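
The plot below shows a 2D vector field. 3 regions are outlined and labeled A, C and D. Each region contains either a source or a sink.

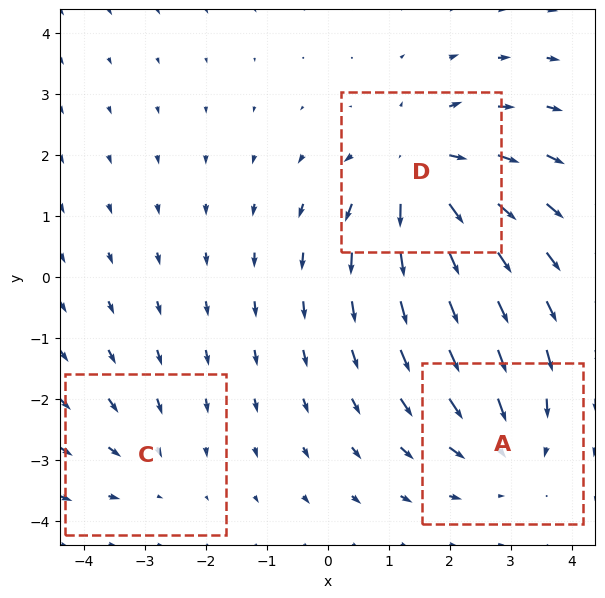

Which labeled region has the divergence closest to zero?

C

Divergence at each region's feature centre — A: about -3, C: about -2, D: about +4. Region C is closest to zero.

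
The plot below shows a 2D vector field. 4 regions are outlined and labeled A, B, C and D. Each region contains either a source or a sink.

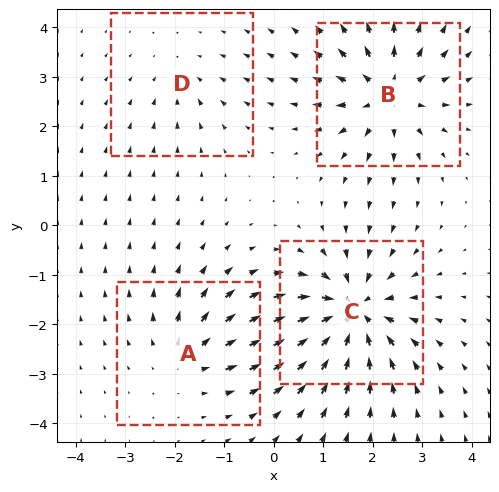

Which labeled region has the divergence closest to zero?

D

Divergence at each region's feature centre — A: about +4, B: about +6, C: about -7, D: about -2. Region D is closest to zero.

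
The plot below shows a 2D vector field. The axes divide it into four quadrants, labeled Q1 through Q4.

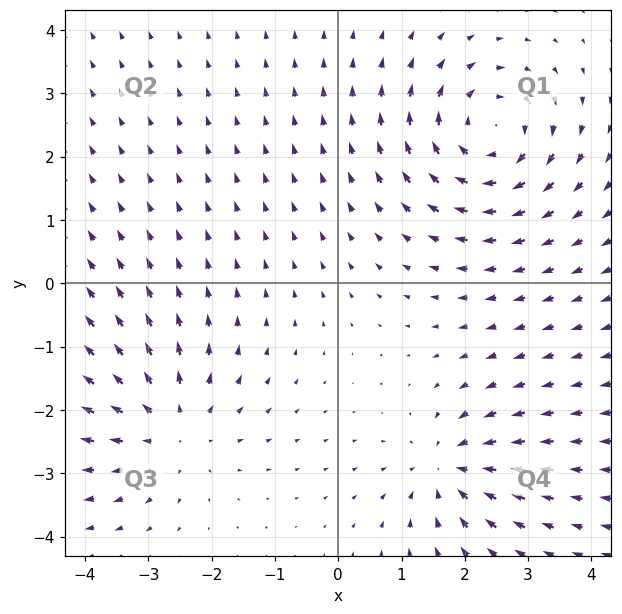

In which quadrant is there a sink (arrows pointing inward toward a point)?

The sink sits at approximately (1.8, -2.9), which lies in quadrant Q4. The divergence there is about -4, negative as expected for a sink.

Q4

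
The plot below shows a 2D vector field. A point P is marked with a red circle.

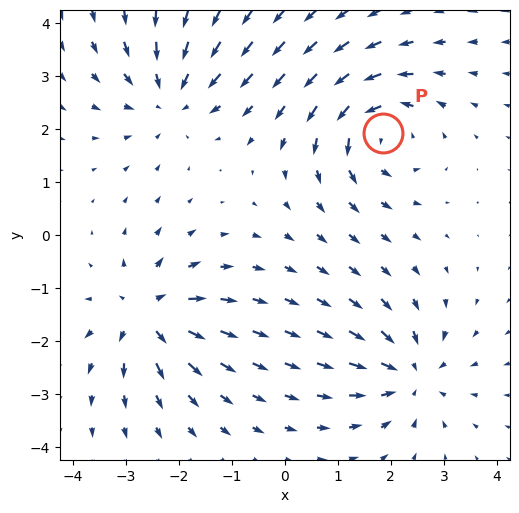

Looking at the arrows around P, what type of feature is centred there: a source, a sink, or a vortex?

vortex

At P (1.9, 1.9) the arrows circulate counterclockwise. Divergence ≈0, curl about +6 — near-zero divergence with nonzero curl is a vortex.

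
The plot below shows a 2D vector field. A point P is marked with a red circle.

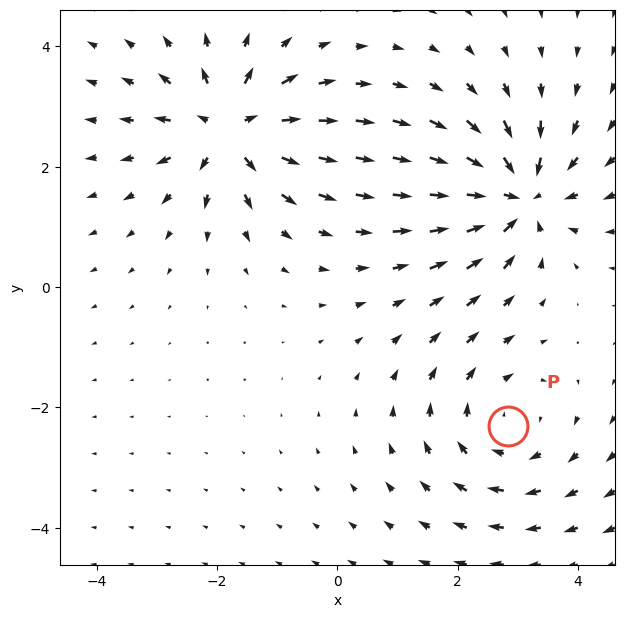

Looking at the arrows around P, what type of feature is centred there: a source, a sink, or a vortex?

vortex

At P (2.8, -2.3) the arrows circulate clockwise. Divergence ≈0, curl about -3 — near-zero divergence with nonzero curl is a vortex.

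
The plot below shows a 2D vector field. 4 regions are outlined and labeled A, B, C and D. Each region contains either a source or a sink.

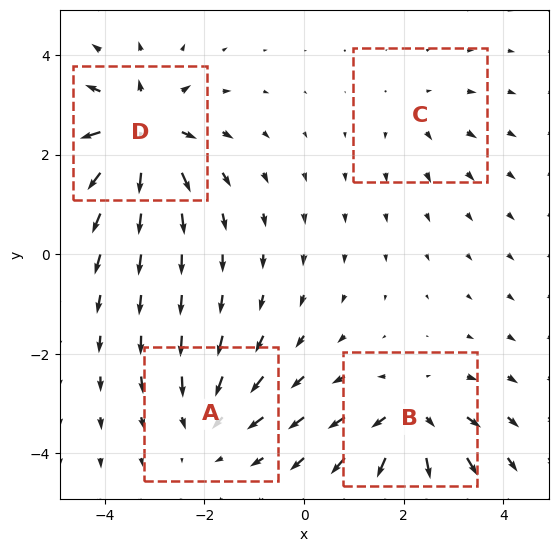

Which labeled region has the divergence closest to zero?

C

Divergence at each region's feature centre — A: about -4, B: about +6, C: about +2, D: about +8. Region C is closest to zero.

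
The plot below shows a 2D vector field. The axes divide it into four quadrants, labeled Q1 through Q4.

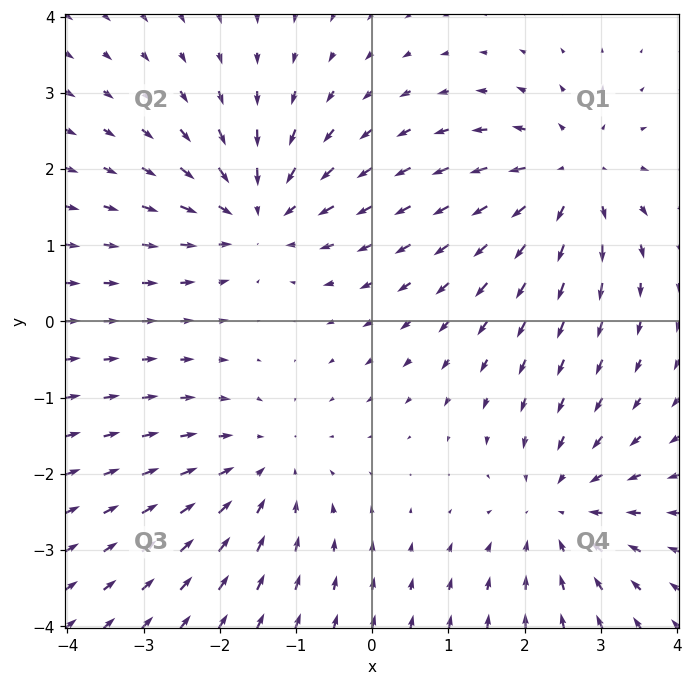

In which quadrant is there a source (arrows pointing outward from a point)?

Q1

The source sits at approximately (2.6, 1.9), which lies in quadrant Q1. The divergence there is about +4, positive as expected for a source.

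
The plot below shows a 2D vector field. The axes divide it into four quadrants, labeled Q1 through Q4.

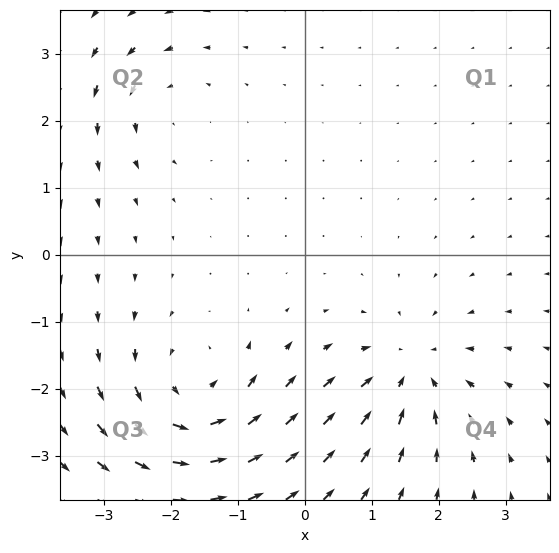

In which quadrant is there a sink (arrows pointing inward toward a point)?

Q4

The sink sits at approximately (1.6, -1.8), which lies in quadrant Q4. The divergence there is about -5, negative as expected for a sink.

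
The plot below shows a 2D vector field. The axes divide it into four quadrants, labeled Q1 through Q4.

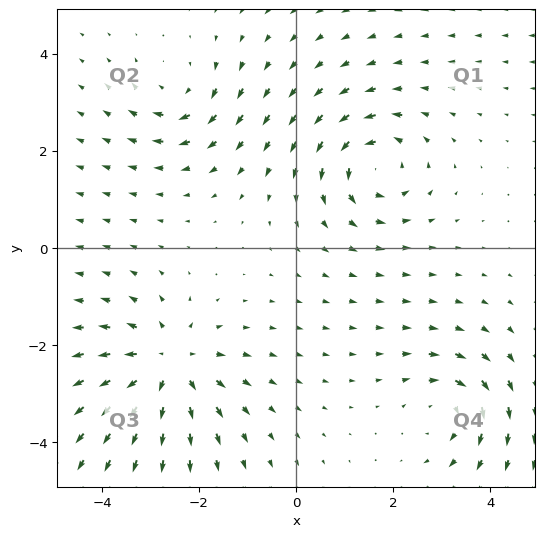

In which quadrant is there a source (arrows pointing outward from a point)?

Q3

The source sits at approximately (-2.6, -2.4), which lies in quadrant Q3. The divergence there is about +4, positive as expected for a source.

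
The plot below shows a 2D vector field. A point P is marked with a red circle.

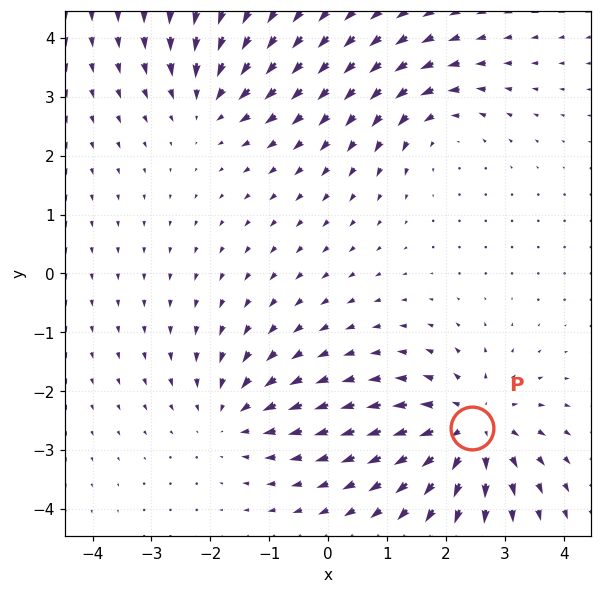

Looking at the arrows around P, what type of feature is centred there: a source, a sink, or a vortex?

source

At P (2.4, -2.6) the arrows spread outward. Divergence about +5, curl ≈0 — positive divergence with near-zero curl is a source.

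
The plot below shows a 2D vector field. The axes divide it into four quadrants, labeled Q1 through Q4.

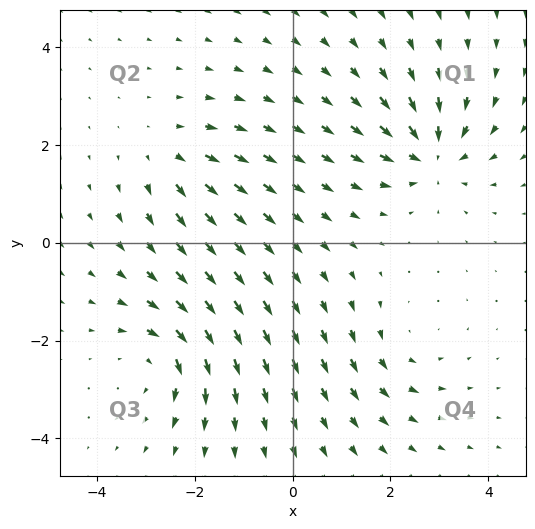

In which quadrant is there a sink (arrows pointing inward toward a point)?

The sink sits at approximately (2.8, 1.8), which lies in quadrant Q1. The divergence there is about -6, negative as expected for a sink.

Q1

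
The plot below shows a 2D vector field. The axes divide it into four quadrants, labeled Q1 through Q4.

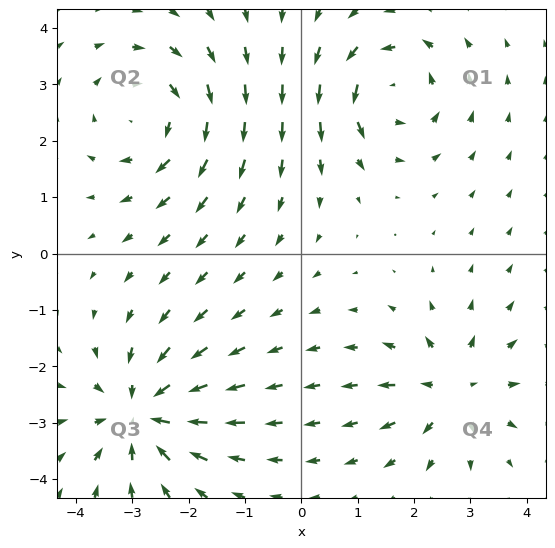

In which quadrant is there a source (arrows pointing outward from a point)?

The source sits at approximately (2.7, -2.4), which lies in quadrant Q4. The divergence there is about +5, positive as expected for a source.

Q4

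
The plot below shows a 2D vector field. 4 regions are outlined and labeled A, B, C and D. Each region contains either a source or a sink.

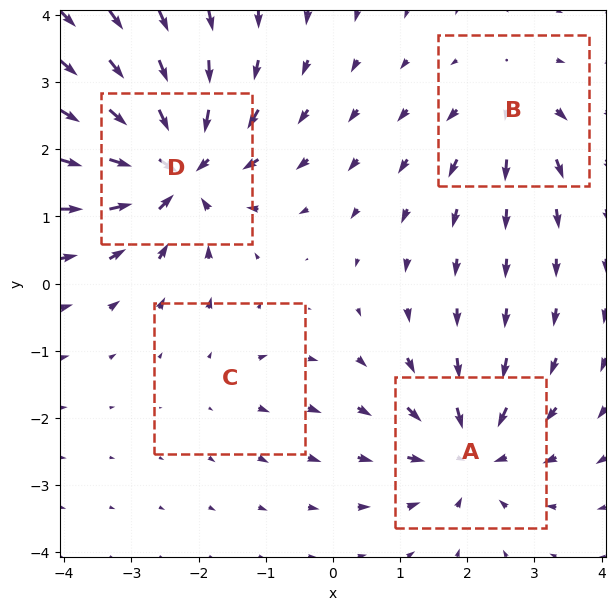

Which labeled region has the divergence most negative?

Divergence at each region's feature centre — A: about -5, B: about +4, C: about +2, D: about -8. Region D is most negative.

D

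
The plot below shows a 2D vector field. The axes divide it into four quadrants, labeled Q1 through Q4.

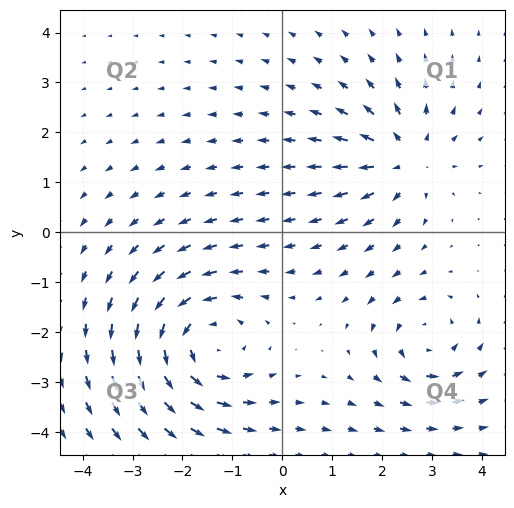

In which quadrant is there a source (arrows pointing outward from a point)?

The source sits at approximately (2.5, 1.5), which lies in quadrant Q1. The divergence there is about +4, positive as expected for a source.

Q1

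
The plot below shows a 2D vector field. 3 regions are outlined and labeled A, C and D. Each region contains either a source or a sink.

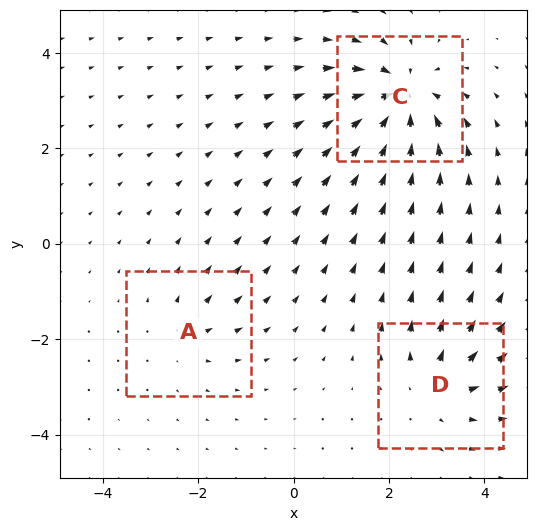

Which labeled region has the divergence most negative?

Divergence at each region's feature centre — A: about +2, C: about -6, D: about +4. Region C is most negative.

C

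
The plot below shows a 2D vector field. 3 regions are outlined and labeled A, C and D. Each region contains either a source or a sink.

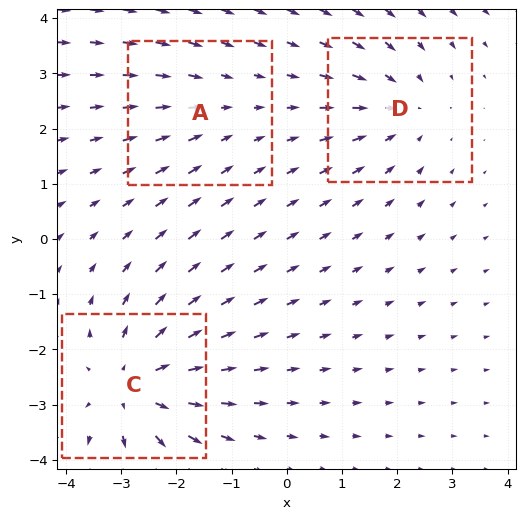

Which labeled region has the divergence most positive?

Divergence at each region's feature centre — A: about -2, C: about +4, D: about -3. Region C is most positive.

C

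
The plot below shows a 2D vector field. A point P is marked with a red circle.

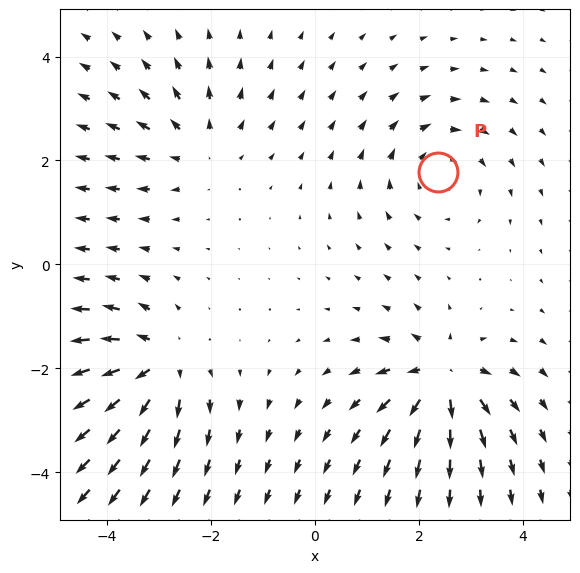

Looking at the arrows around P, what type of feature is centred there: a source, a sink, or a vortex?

vortex

At P (2.4, 1.8) the arrows circulate clockwise. Divergence ≈0, curl about -3 — near-zero divergence with nonzero curl is a vortex.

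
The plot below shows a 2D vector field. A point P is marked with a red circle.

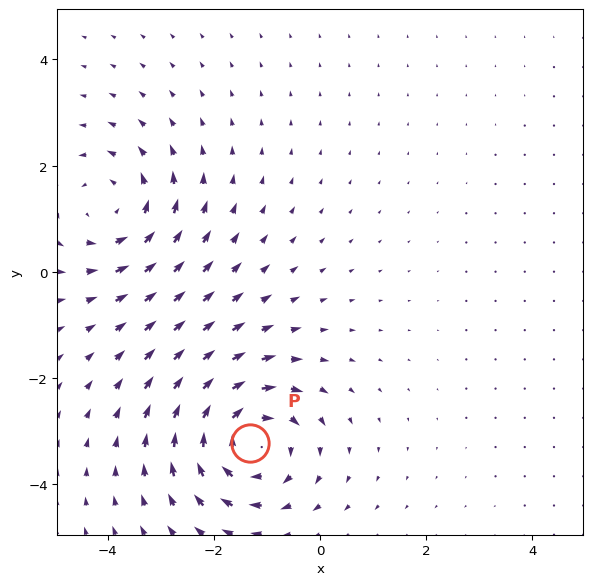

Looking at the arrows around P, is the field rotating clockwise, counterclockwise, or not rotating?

clockwise

Near P at (-1.3, -3.2) the arrows circulate clockwise. The curl (z-component) there is about -5; negative curl means clockwise rotation.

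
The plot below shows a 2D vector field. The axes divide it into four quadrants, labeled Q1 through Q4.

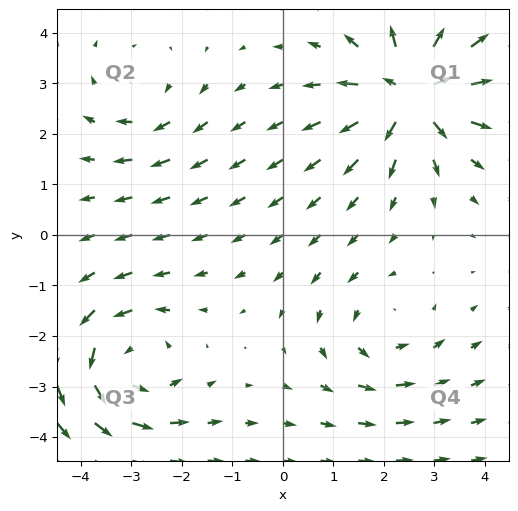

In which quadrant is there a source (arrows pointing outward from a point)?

Q1

The source sits at approximately (2.6, 2.8), which lies in quadrant Q1. The divergence there is about +5, positive as expected for a source.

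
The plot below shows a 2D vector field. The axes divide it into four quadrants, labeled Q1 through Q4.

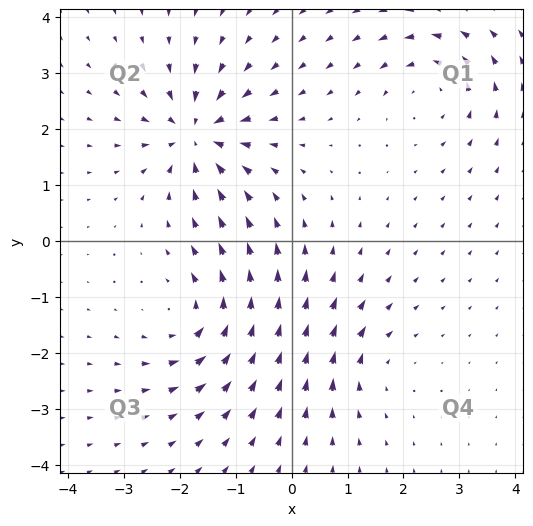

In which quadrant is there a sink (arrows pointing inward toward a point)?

The sink sits at approximately (-1.7, 1.9), which lies in quadrant Q2. The divergence there is about -7, negative as expected for a sink.

Q2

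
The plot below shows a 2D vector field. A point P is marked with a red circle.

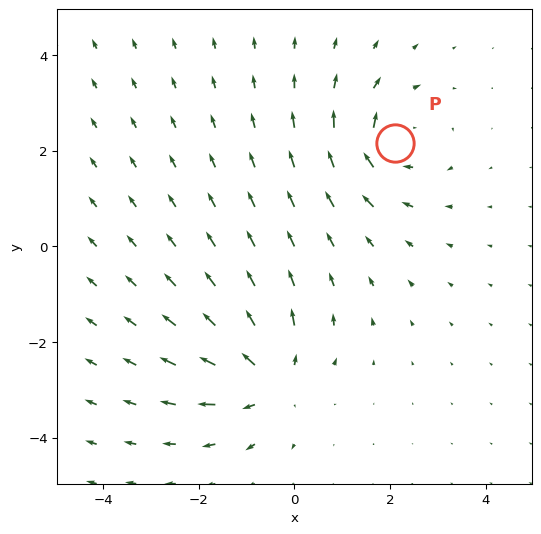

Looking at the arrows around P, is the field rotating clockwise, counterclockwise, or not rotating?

Near P at (2.1, 2.2) the arrows circulate clockwise. The curl (z-component) there is about -5; negative curl means clockwise rotation.

clockwise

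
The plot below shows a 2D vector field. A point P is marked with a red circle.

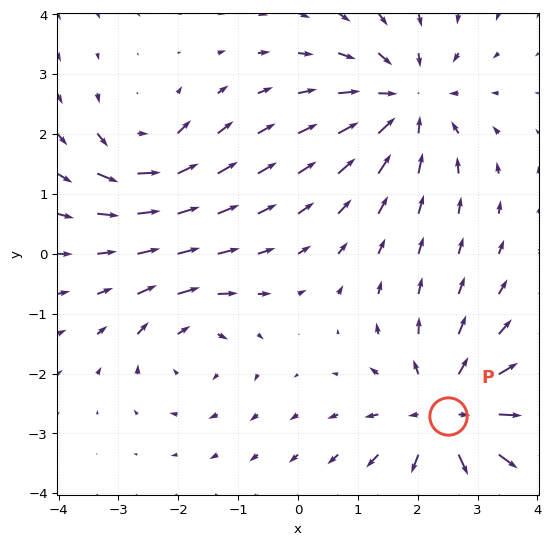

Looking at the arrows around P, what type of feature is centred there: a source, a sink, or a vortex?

source

At P (2.5, -2.7) the arrows spread outward. Divergence about +5, curl ≈0 — positive divergence with near-zero curl is a source.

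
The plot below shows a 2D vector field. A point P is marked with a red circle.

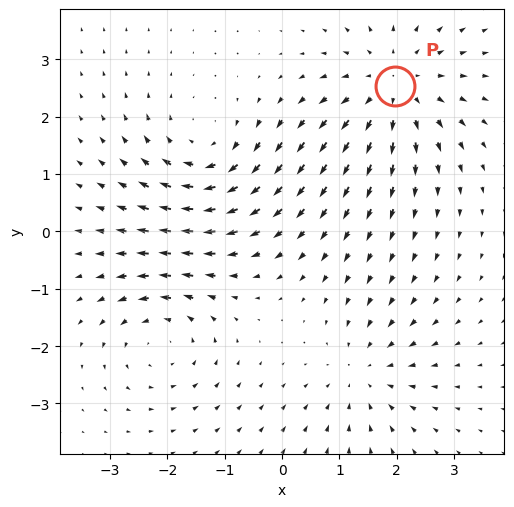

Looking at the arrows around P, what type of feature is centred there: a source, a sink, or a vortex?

source

At P (2.0, 2.5) the arrows spread outward. Divergence about +4, curl ≈0 — positive divergence with near-zero curl is a source.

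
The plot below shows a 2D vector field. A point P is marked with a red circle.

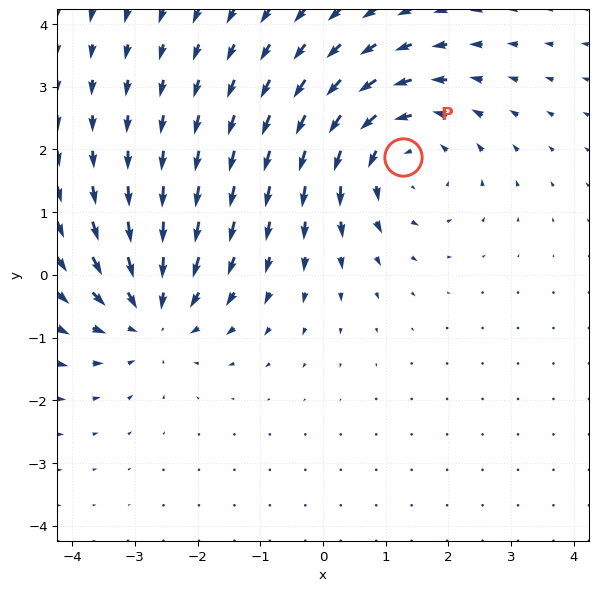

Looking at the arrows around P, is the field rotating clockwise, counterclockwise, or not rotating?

Near P at (1.3, 1.9) the arrows circulate counterclockwise. The curl (z-component) there is about +4; positive curl means counterclockwise rotation.

counterclockwise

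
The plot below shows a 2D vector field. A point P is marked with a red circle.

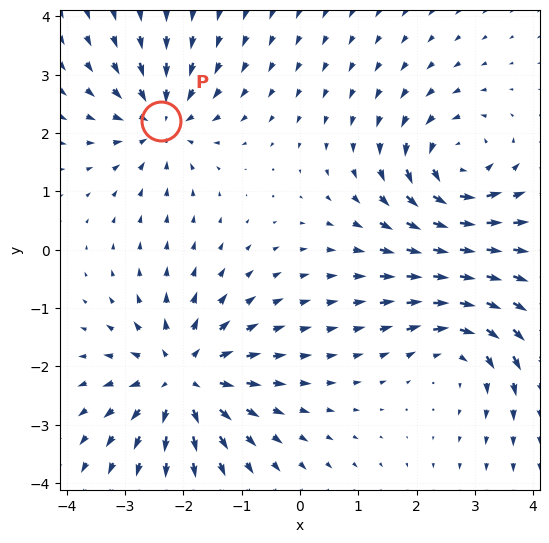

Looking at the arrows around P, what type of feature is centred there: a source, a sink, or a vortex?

sink

At P (-2.4, 2.2) the arrows converge inward. Divergence about -5, curl ≈0 — negative divergence with near-zero curl is a sink.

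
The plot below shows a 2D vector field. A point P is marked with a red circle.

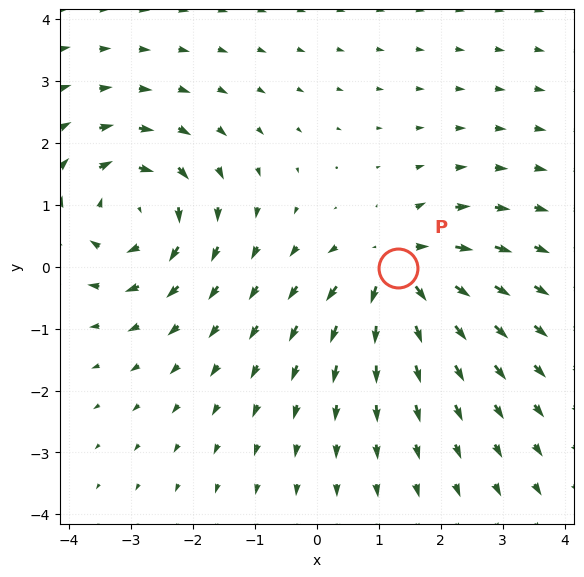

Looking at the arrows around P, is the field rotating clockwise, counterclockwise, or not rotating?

not rotating

Near P at (1.3, -0.0) the arrows show no circulation. The curl there is ≈0.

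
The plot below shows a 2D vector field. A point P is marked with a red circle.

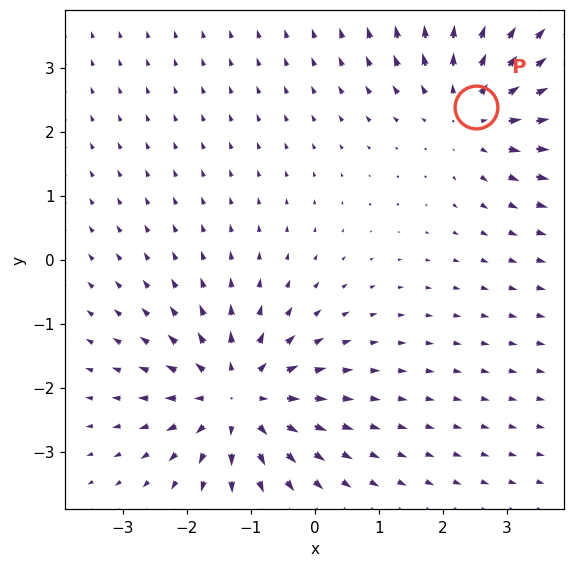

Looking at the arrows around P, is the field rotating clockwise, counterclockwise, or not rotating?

Near P at (2.5, 2.4) the arrows show no circulation. The curl there is ≈0.

not rotating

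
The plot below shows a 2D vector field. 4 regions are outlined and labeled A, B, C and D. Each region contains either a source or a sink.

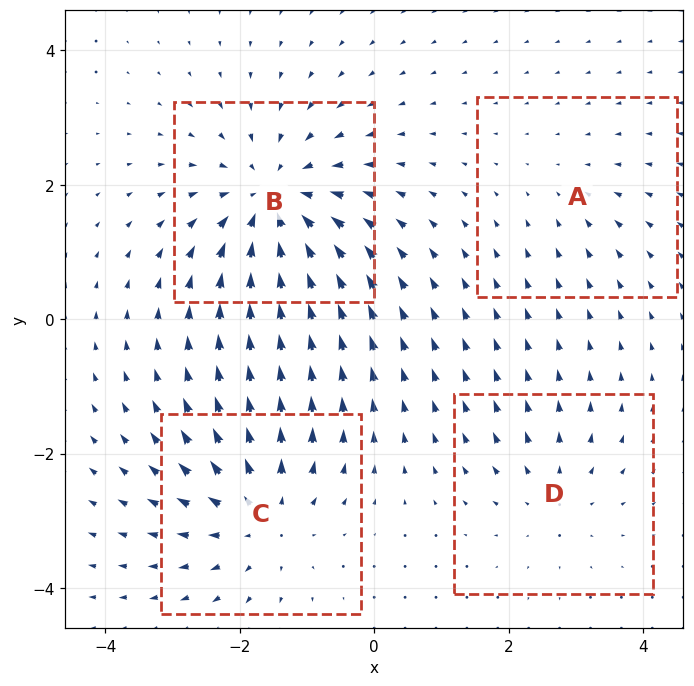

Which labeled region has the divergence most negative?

B

Divergence at each region's feature centre — A: about -2, B: about -6, C: about +5, D: about +3. Region B is most negative.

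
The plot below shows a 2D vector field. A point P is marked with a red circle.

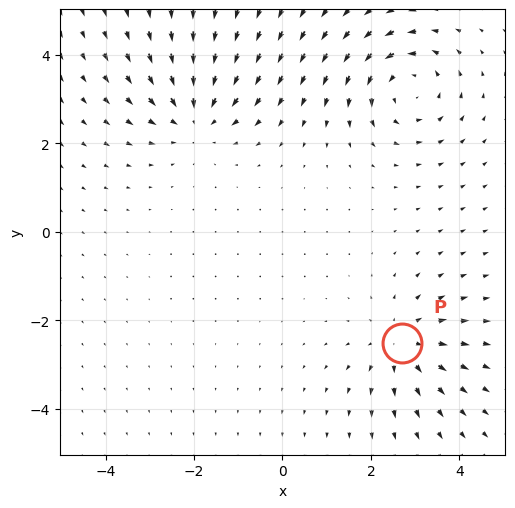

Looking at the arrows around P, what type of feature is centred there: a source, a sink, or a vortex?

source

At P (2.7, -2.5) the arrows spread outward. Divergence about +3, curl ≈0 — positive divergence with near-zero curl is a source.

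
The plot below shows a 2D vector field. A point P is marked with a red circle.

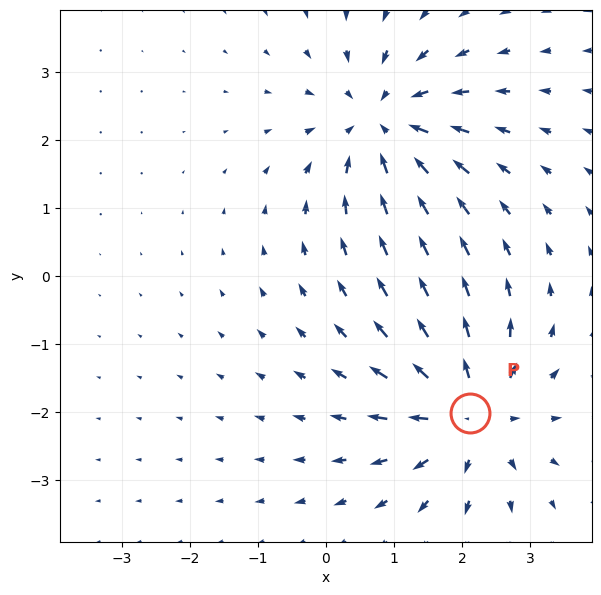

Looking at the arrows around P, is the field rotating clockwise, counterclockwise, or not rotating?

Near P at (2.1, -2.0) the arrows show no circulation. The curl there is ≈0.

not rotating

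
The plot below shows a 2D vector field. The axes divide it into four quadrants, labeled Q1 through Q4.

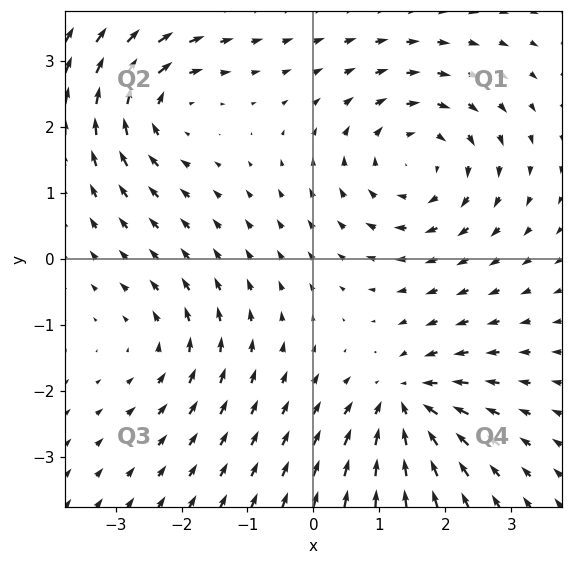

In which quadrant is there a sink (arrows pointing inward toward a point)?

The sink sits at approximately (1.4, -2.2), which lies in quadrant Q4. The divergence there is about -6, negative as expected for a sink.

Q4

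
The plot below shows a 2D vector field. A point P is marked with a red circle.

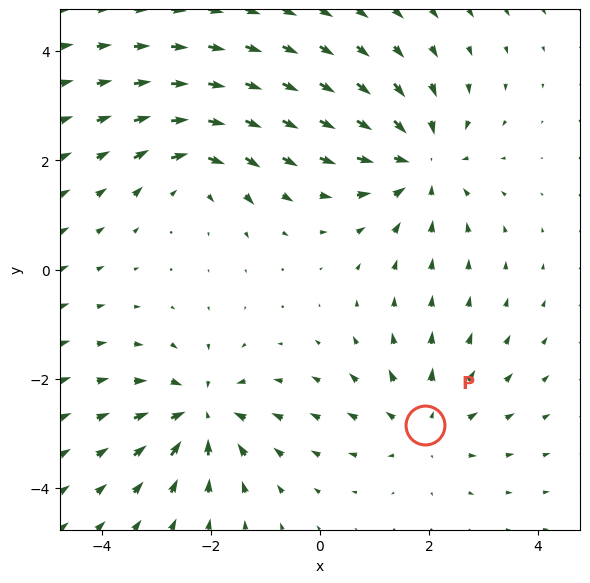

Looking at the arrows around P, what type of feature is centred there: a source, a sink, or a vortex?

At P (1.9, -2.8) the arrows spread outward. Divergence about +3, curl ≈0 — positive divergence with near-zero curl is a source.

source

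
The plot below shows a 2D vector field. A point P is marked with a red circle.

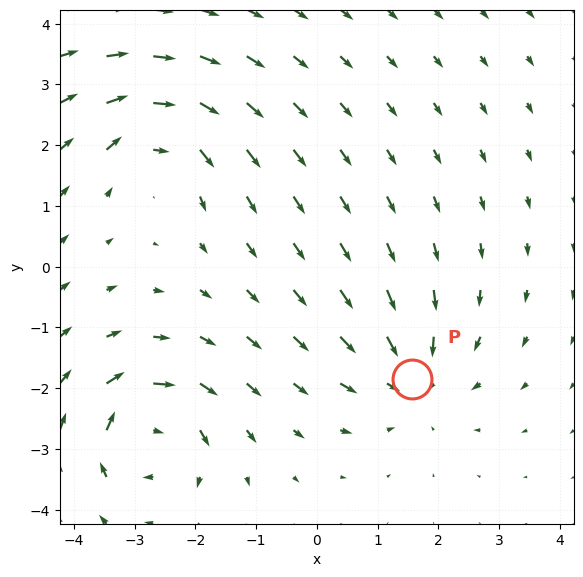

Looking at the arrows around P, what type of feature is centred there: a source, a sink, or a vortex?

At P (1.6, -1.8) the arrows converge inward. Divergence about -4, curl ≈0 — negative divergence with near-zero curl is a sink.

sink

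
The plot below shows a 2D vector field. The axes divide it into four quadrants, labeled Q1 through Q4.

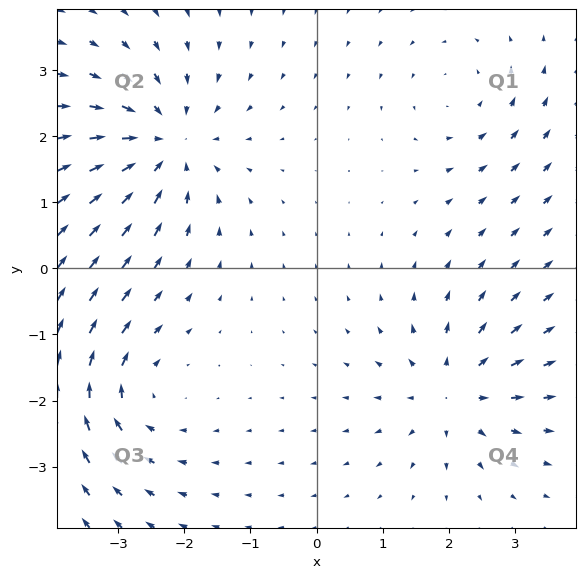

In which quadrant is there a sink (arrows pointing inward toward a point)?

Q2

The sink sits at approximately (-2.3, 1.9), which lies in quadrant Q2. The divergence there is about -5, negative as expected for a sink.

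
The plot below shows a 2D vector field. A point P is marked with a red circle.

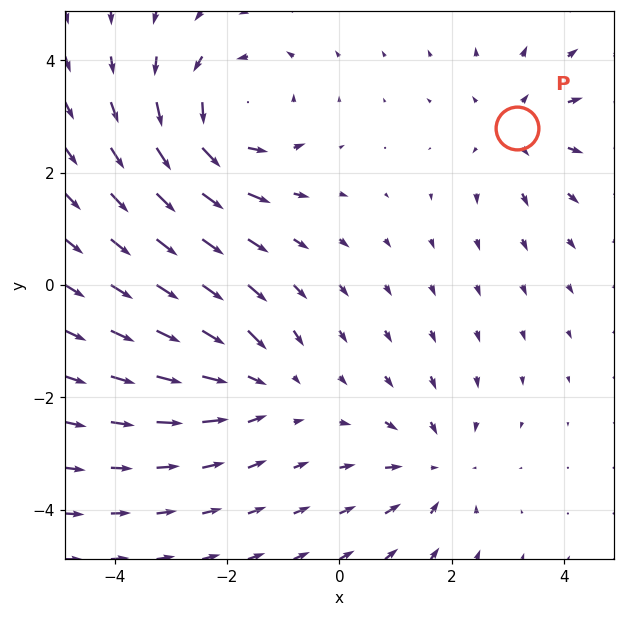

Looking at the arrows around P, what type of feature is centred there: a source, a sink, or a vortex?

At P (3.2, 2.8) the arrows spread outward. Divergence about +3, curl ≈0 — positive divergence with near-zero curl is a source.

source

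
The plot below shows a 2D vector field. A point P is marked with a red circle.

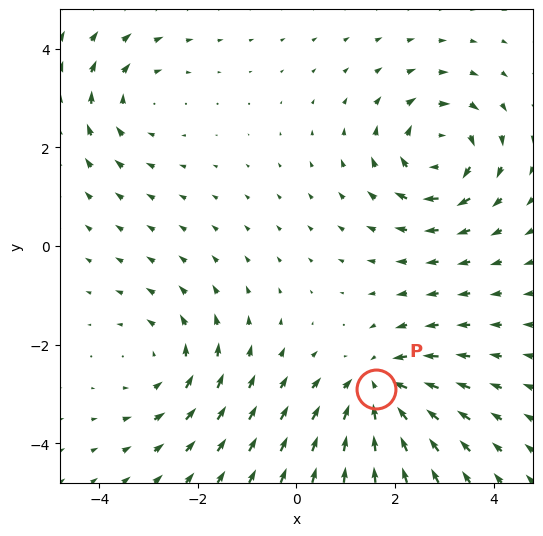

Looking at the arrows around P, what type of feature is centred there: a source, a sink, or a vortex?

sink

At P (1.6, -2.9) the arrows converge inward. Divergence about -5, curl ≈0 — negative divergence with near-zero curl is a sink.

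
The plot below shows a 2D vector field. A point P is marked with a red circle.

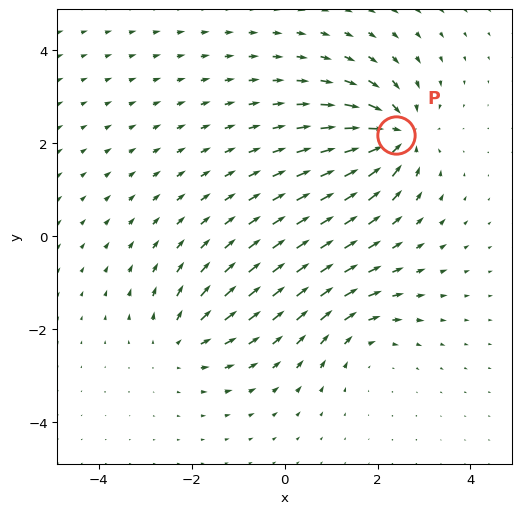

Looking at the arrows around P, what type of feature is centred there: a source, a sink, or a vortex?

sink

At P (2.4, 2.2) the arrows converge inward. Divergence about -7, curl ≈0 — negative divergence with near-zero curl is a sink.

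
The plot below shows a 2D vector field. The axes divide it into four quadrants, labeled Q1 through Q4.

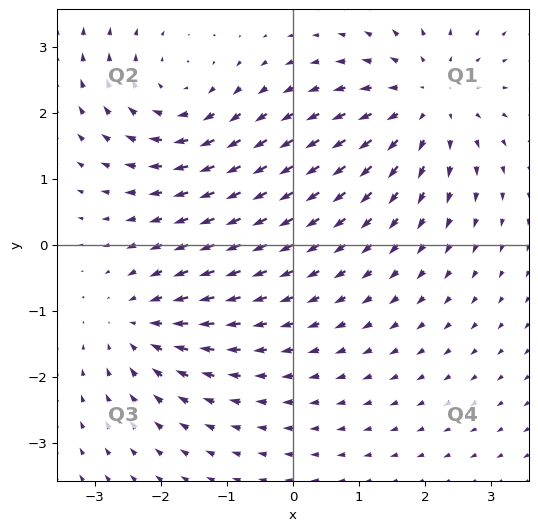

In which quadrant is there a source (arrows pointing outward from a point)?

The source sits at approximately (2.0, 2.2), which lies in quadrant Q1. The divergence there is about +4, positive as expected for a source.

Q1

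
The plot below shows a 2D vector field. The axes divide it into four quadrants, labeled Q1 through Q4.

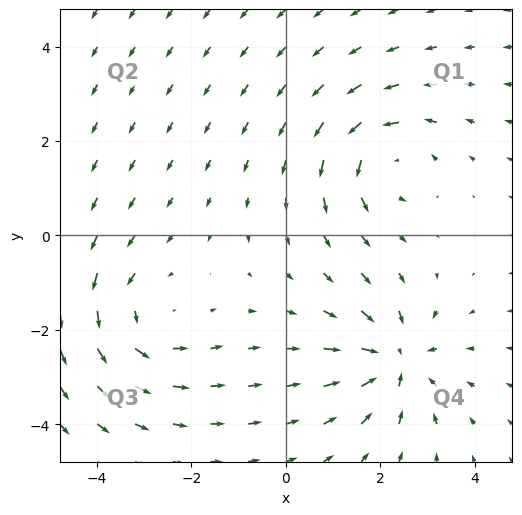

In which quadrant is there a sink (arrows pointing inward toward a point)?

The sink sits at approximately (2.3, -2.6), which lies in quadrant Q4. The divergence there is about -5, negative as expected for a sink.

Q4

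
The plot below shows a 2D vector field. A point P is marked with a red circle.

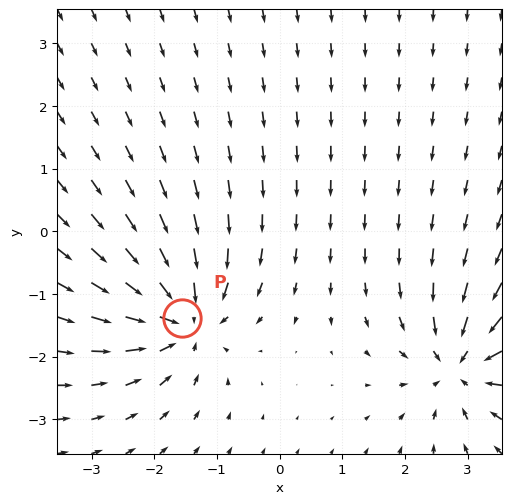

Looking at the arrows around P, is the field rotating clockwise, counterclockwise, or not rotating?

not rotating

Near P at (-1.5, -1.4) the arrows show no circulation. The curl there is ≈0.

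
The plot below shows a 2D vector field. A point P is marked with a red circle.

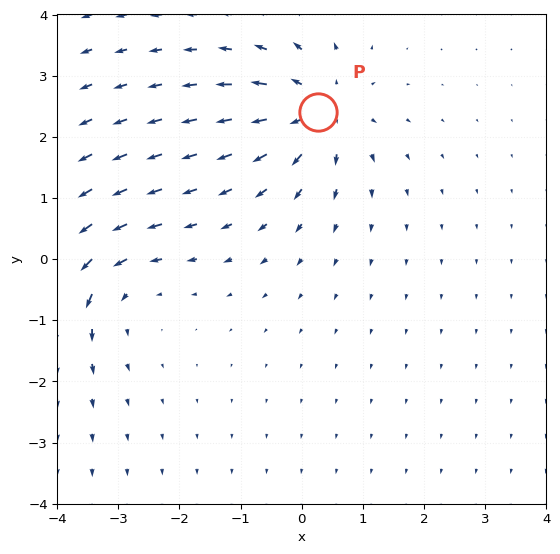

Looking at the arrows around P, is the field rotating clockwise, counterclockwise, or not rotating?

Near P at (0.3, 2.4) the arrows show no circulation. The curl there is ≈0.

not rotating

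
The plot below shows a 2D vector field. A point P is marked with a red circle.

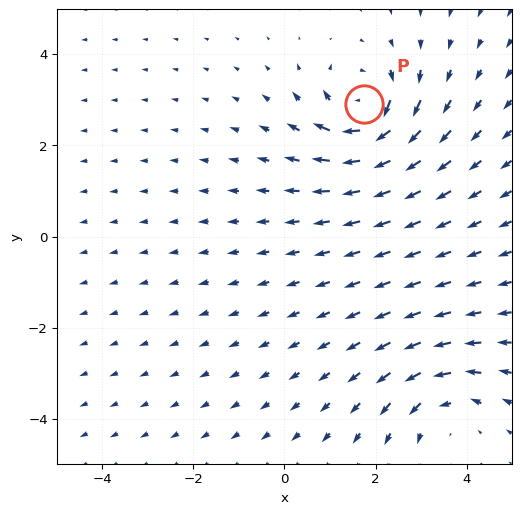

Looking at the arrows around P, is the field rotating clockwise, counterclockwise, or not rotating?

Near P at (1.8, 2.9) the arrows circulate clockwise. The curl (z-component) there is about -5; negative curl means clockwise rotation.

clockwise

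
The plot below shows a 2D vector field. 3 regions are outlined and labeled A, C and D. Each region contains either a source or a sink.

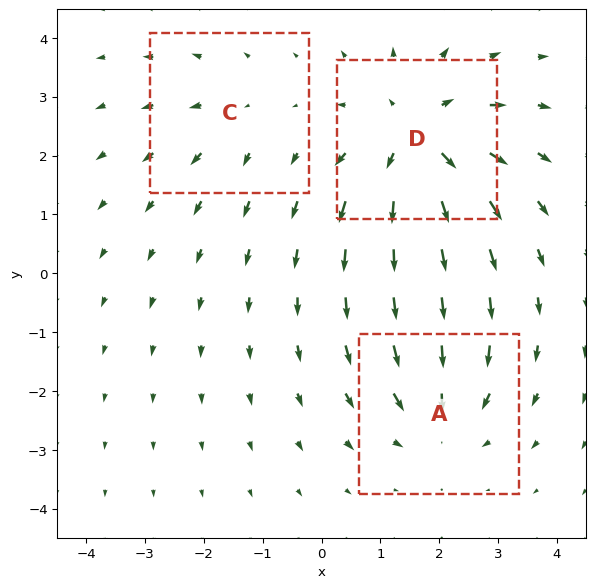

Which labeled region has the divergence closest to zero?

C

Divergence at each region's feature centre — A: about -3, C: about +2, D: about +5. Region C is closest to zero.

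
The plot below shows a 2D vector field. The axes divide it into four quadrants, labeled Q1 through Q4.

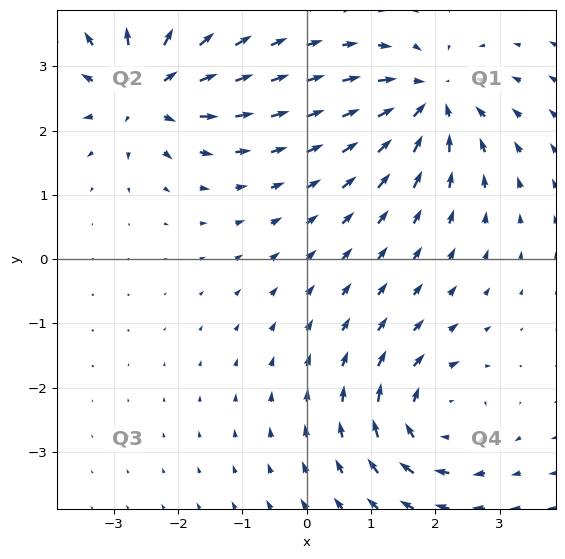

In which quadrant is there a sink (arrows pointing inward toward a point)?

The sink sits at approximately (1.9, 2.5), which lies in quadrant Q1. The divergence there is about -4, negative as expected for a sink.

Q1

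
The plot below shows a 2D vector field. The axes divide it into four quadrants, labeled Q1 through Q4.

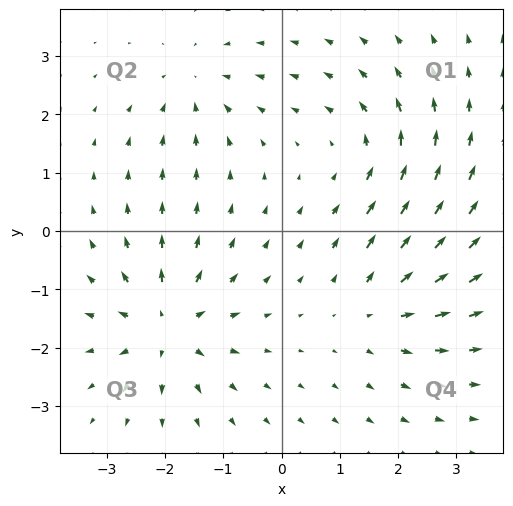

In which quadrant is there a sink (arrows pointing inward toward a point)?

Q2

The sink sits at approximately (-1.5, 2.5), which lies in quadrant Q2. The divergence there is about -3, negative as expected for a sink.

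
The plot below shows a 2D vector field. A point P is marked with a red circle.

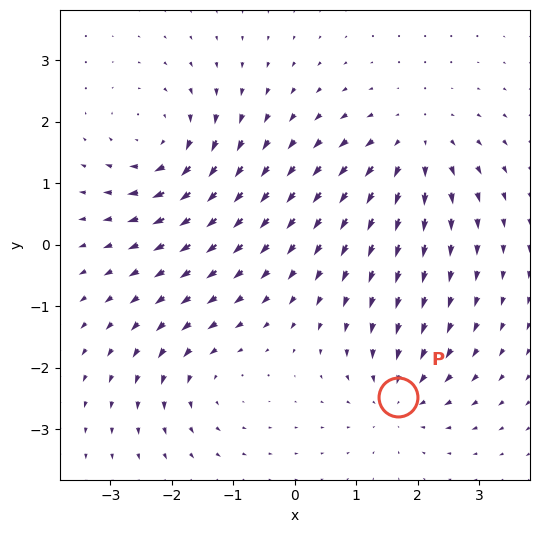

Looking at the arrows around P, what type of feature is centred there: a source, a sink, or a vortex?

sink

At P (1.7, -2.5) the arrows converge inward. Divergence about -4, curl ≈0 — negative divergence with near-zero curl is a sink.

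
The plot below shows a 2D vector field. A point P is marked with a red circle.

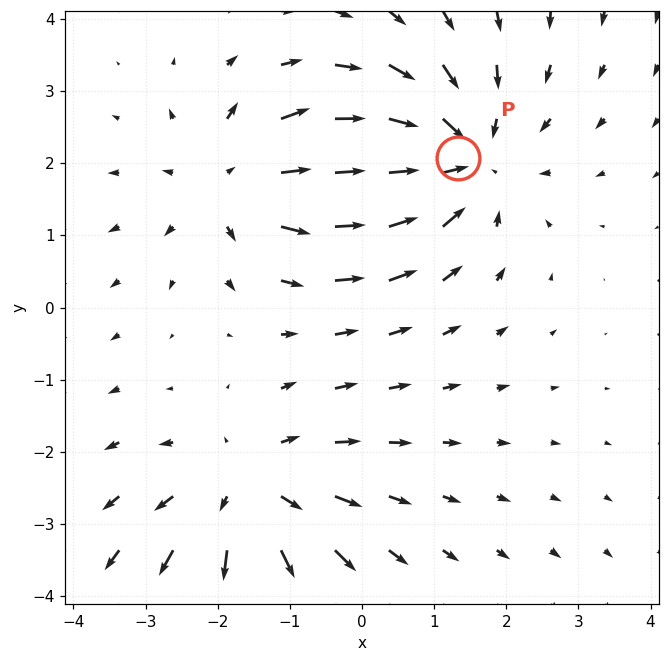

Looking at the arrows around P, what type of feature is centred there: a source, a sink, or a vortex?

sink

At P (1.3, 2.1) the arrows converge inward. Divergence about -3, curl ≈0 — negative divergence with near-zero curl is a sink.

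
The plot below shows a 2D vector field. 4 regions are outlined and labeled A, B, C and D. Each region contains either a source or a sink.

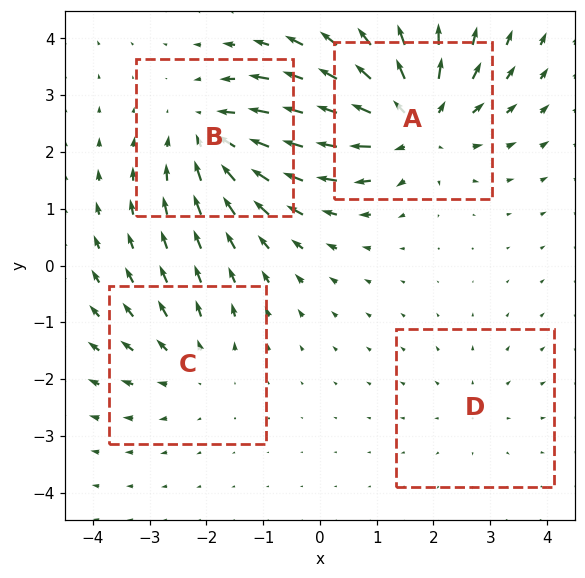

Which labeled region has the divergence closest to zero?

Divergence at each region's feature centre — A: about +6, B: about -5, C: about +3, D: about +2. Region D is closest to zero.

D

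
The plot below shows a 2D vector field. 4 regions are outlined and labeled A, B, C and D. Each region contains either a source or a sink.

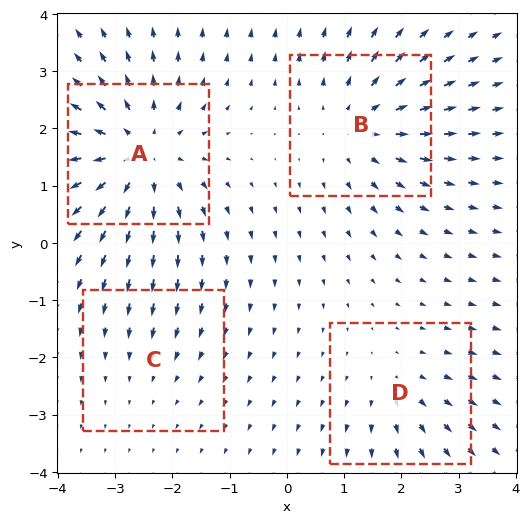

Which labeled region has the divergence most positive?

Divergence at each region's feature centre — A: about +6, B: about +4, C: about -2, D: about +3. Region A is most positive.

A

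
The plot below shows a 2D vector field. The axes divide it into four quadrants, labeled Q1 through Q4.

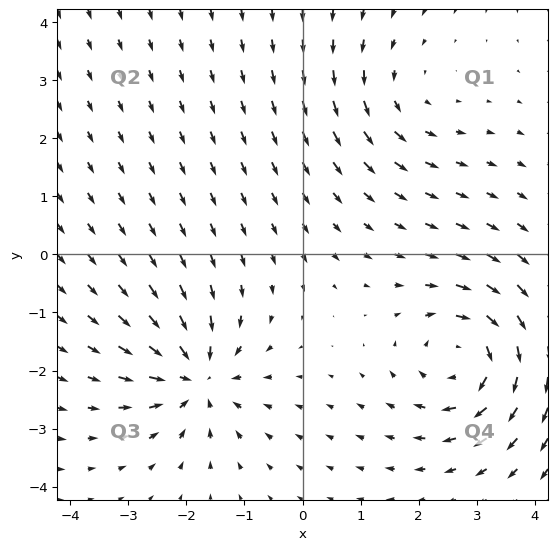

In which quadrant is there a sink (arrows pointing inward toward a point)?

The sink sits at approximately (-1.8, -2.1), which lies in quadrant Q3. The divergence there is about -5, negative as expected for a sink.

Q3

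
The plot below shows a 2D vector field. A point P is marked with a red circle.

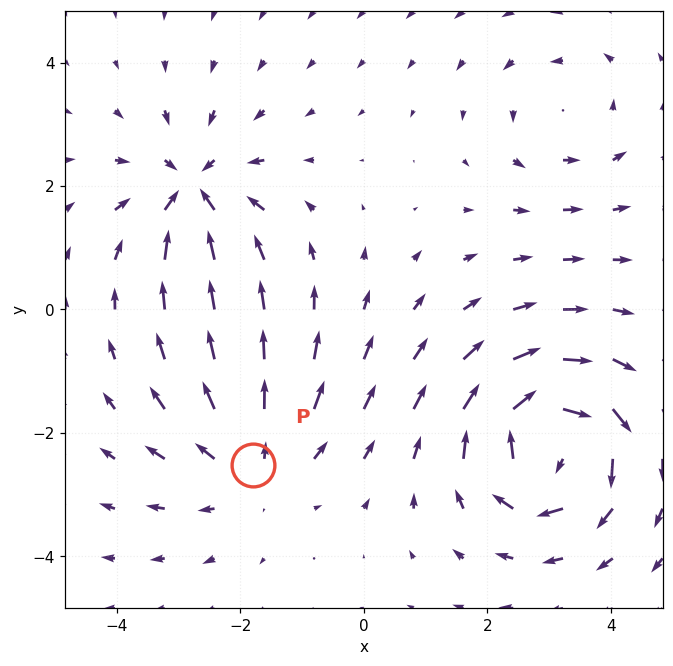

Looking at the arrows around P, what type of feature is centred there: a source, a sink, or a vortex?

At P (-1.8, -2.5) the arrows spread outward. Divergence about +3, curl ≈0 — positive divergence with near-zero curl is a source.

source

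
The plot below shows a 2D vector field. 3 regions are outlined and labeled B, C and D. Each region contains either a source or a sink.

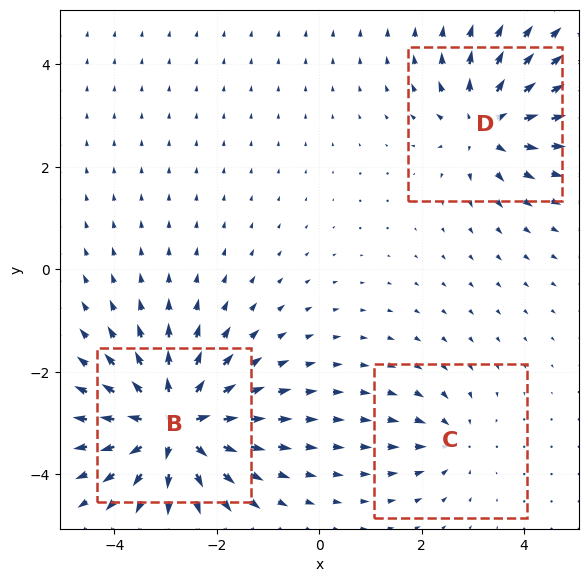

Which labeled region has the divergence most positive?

B

Divergence at each region's feature centre — B: about +7, C: about -2, D: about +4. Region B is most positive.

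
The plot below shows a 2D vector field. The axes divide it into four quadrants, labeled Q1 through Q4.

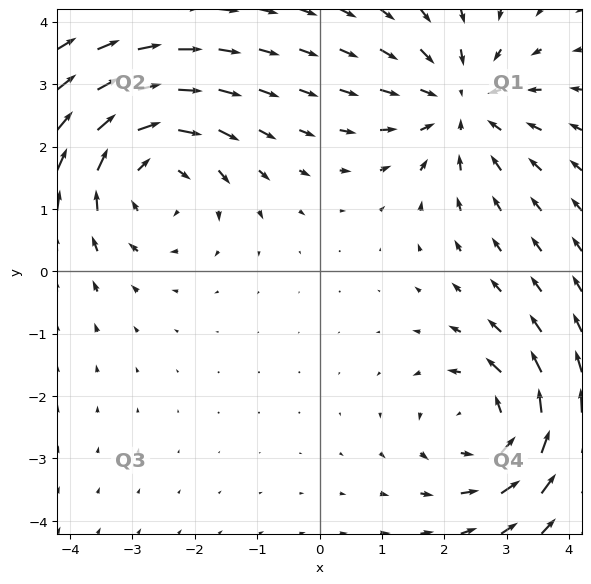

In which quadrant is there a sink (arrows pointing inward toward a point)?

The sink sits at approximately (2.3, 2.7), which lies in quadrant Q1. The divergence there is about -4, negative as expected for a sink.

Q1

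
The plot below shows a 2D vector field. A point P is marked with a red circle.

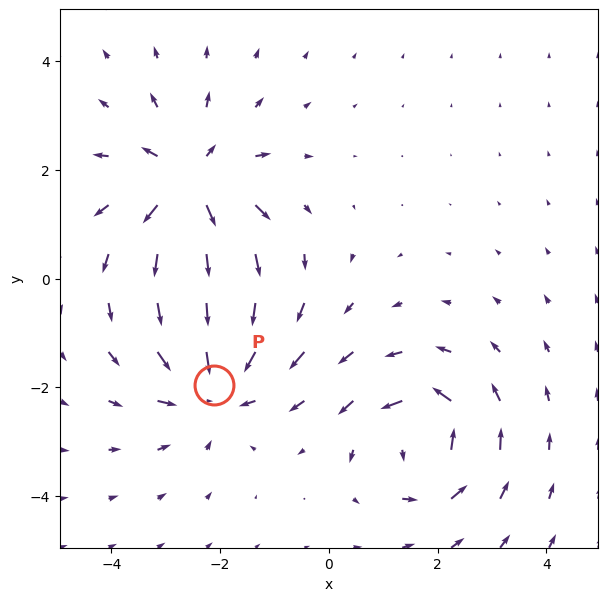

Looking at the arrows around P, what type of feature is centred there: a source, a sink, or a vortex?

At P (-2.1, -2.0) the arrows converge inward. Divergence about -3, curl ≈0 — negative divergence with near-zero curl is a sink.

sink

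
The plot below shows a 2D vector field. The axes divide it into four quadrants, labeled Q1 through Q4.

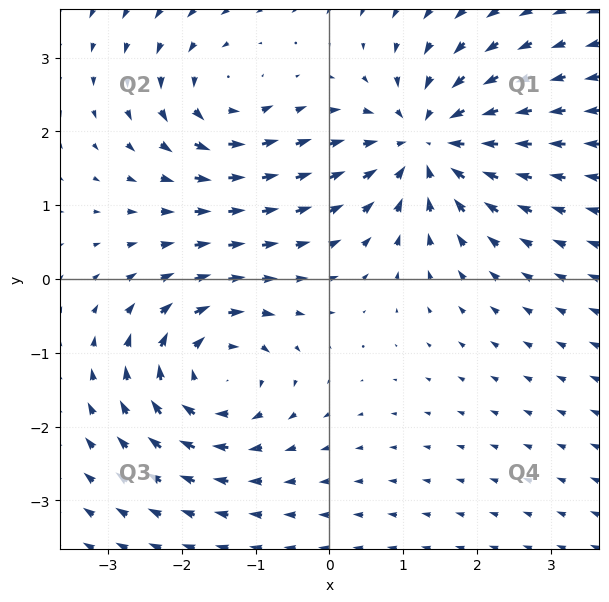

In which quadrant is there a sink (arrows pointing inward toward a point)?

The sink sits at approximately (1.3, 1.8), which lies in quadrant Q1. The divergence there is about -5, negative as expected for a sink.

Q1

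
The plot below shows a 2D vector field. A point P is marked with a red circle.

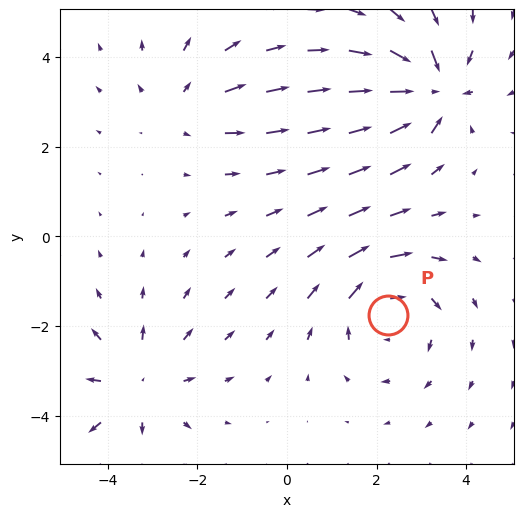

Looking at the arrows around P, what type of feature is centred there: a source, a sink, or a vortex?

vortex

At P (2.3, -1.8) the arrows circulate clockwise. Divergence ≈0, curl about -3 — near-zero divergence with nonzero curl is a vortex.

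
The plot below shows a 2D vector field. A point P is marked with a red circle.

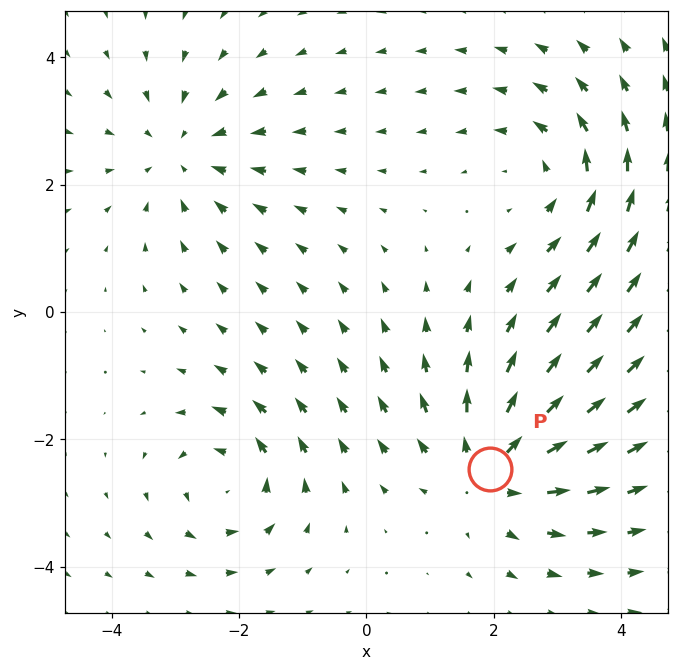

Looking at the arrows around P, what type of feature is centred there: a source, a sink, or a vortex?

At P (1.9, -2.5) the arrows spread outward. Divergence about +4, curl ≈0 — positive divergence with near-zero curl is a source.

source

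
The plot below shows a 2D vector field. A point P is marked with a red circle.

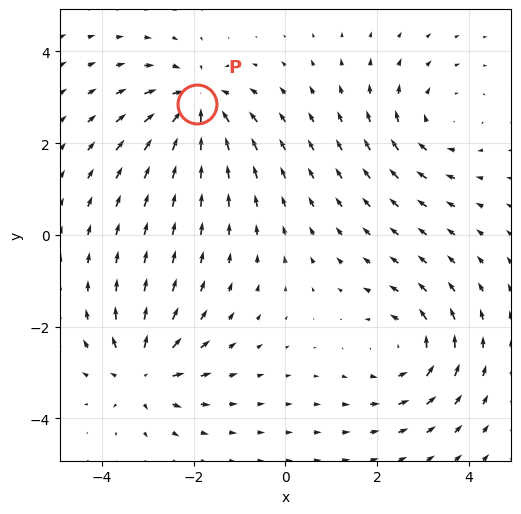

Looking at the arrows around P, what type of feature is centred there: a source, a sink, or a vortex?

sink

At P (-1.9, 2.9) the arrows converge inward. Divergence about -5, curl ≈0 — negative divergence with near-zero curl is a sink.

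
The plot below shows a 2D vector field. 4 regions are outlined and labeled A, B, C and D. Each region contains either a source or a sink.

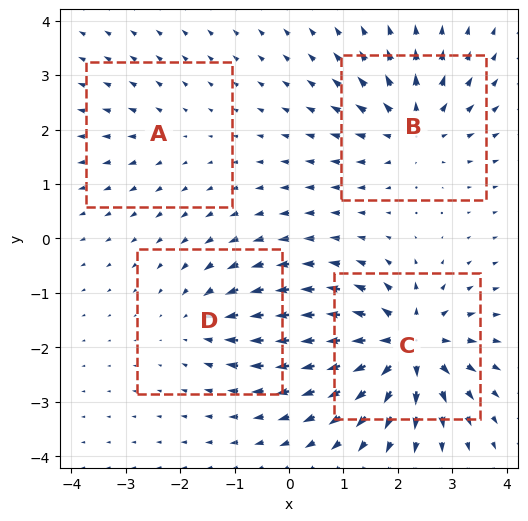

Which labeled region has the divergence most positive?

C

Divergence at each region's feature centre — A: about +2, B: about +6, C: about +9, D: about -4. Region C is most positive.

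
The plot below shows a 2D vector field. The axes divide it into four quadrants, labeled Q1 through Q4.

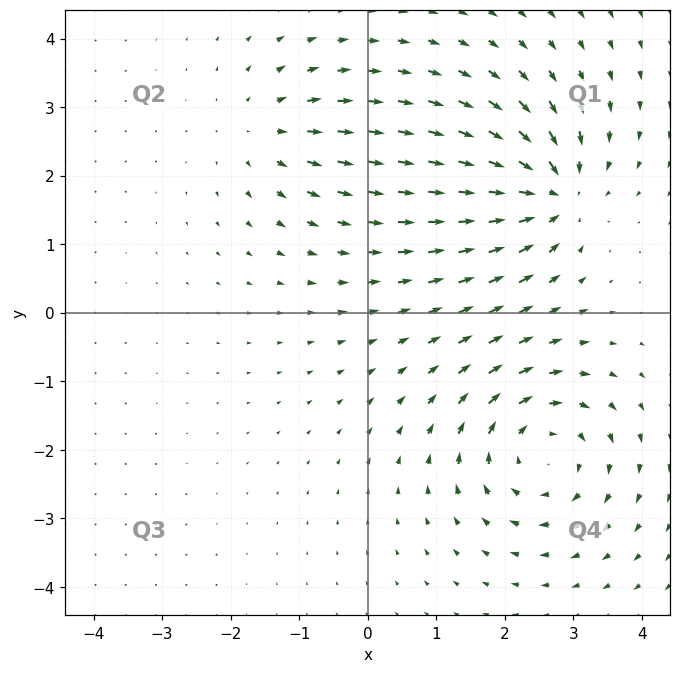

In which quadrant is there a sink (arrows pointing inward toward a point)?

Q1

The sink sits at approximately (2.7, 1.7), which lies in quadrant Q1. The divergence there is about -6, negative as expected for a sink.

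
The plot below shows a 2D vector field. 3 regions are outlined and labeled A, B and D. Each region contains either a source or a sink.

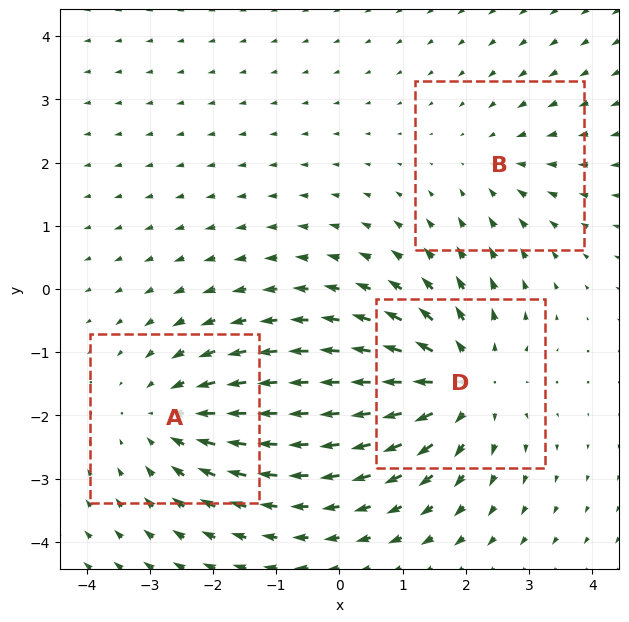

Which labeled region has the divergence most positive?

D

Divergence at each region's feature centre — A: about -3, B: about -2, D: about +4. Region D is most positive.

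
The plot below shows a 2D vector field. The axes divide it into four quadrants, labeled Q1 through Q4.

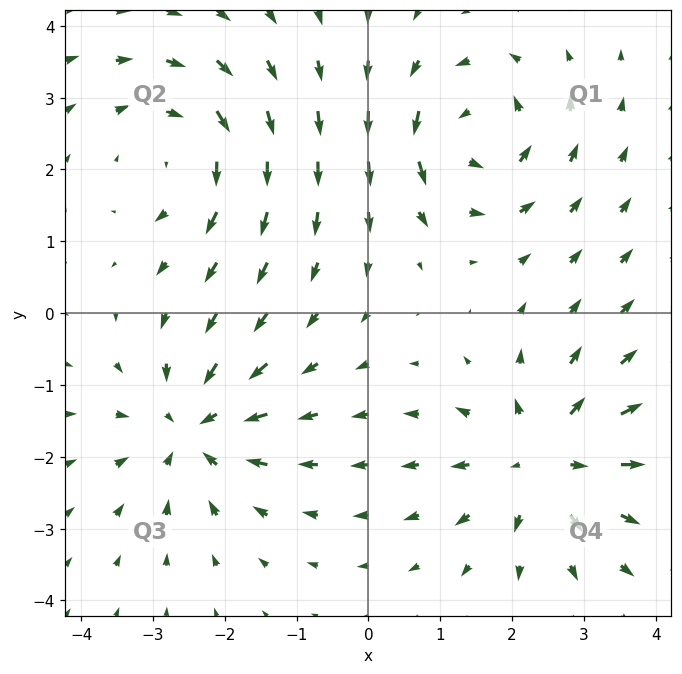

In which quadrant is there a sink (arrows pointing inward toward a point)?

The sink sits at approximately (-2.4, -1.6), which lies in quadrant Q3. The divergence there is about -5, negative as expected for a sink.

Q3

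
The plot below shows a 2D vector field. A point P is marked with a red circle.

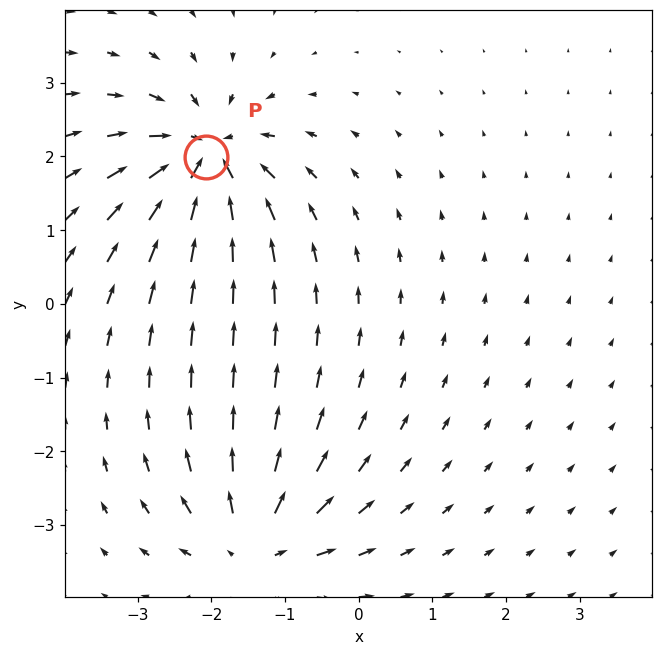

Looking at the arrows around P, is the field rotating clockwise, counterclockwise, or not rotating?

Near P at (-2.1, 2.0) the arrows show no circulation. The curl there is ≈0.

not rotating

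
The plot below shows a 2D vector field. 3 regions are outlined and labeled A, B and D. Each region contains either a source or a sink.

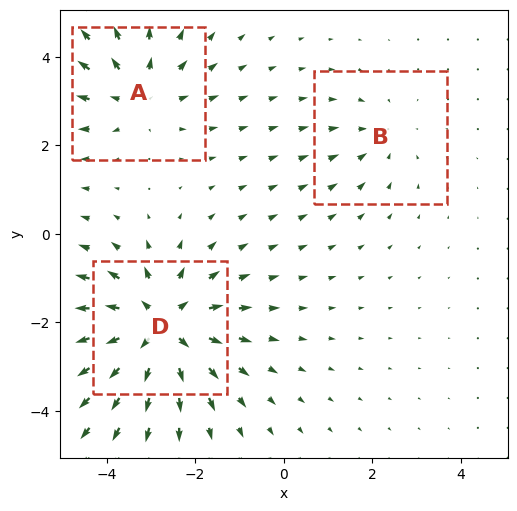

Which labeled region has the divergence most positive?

D

Divergence at each region's feature centre — A: about +3, B: about -2, D: about +5. Region D is most positive.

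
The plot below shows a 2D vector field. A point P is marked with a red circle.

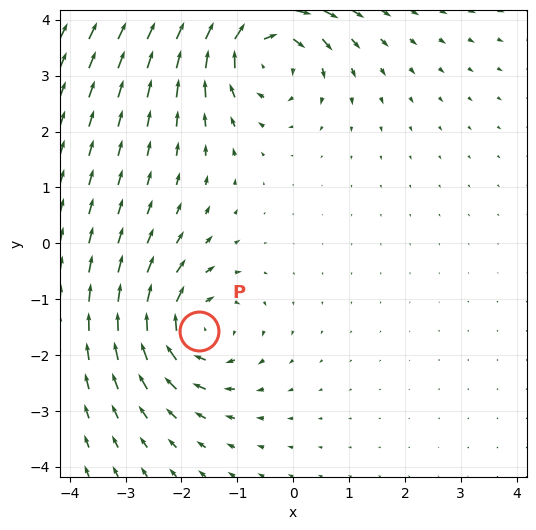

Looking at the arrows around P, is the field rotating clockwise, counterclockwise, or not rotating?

Near P at (-1.7, -1.6) the arrows circulate clockwise. The curl (z-component) there is about -4; negative curl means clockwise rotation.

clockwise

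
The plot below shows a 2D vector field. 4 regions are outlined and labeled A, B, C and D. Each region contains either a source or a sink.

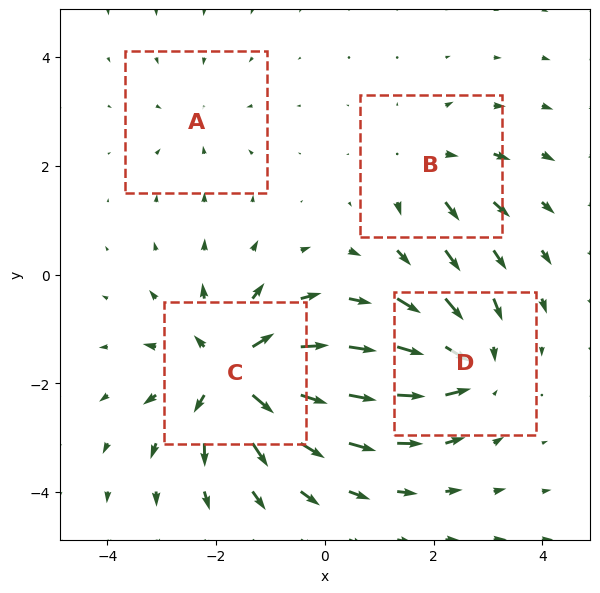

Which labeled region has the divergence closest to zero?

Divergence at each region's feature centre — A: about -2, B: about +3, C: about +8, D: about -5. Region A is closest to zero.

A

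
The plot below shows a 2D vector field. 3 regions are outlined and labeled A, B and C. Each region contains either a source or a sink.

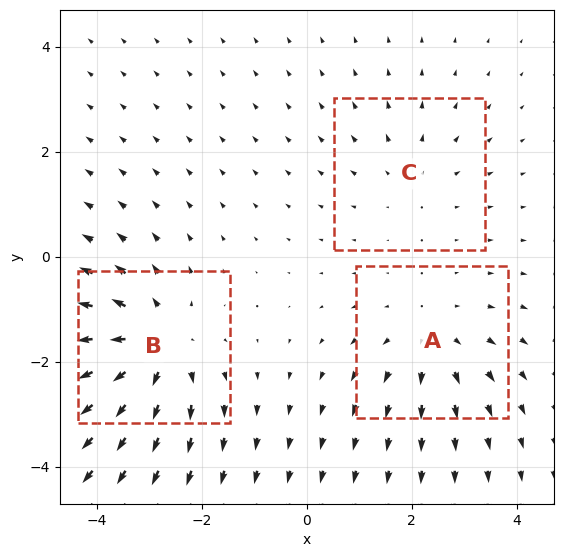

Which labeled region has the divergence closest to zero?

C

Divergence at each region's feature centre — A: about +3, B: about +4, C: about +2. Region C is closest to zero.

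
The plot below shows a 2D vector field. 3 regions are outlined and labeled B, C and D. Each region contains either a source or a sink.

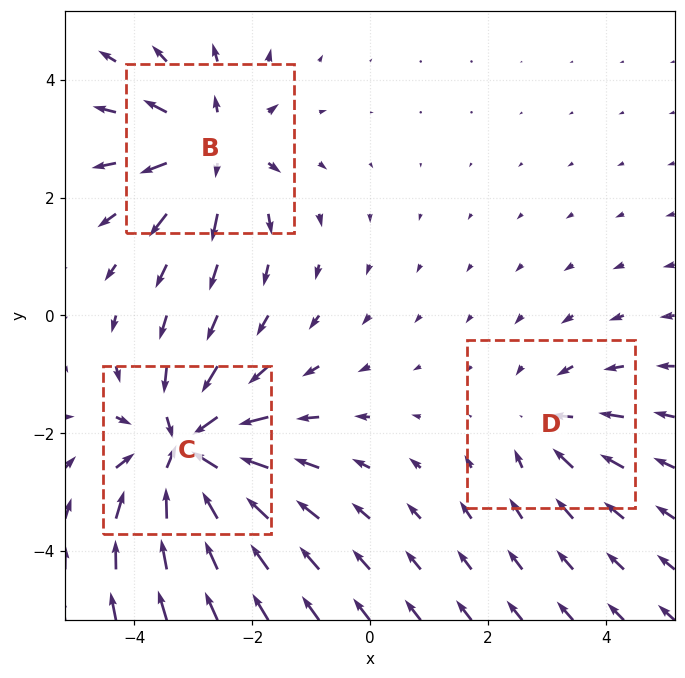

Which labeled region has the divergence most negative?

Divergence at each region's feature centre — B: about +3, C: about -5, D: about -2. Region C is most negative.

C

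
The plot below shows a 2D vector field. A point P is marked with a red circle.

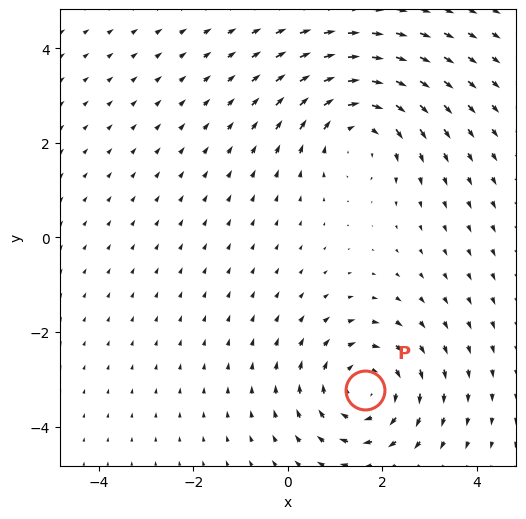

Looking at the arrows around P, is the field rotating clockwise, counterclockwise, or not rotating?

clockwise

Near P at (1.6, -3.2) the arrows circulate clockwise. The curl (z-component) there is about -3; negative curl means clockwise rotation.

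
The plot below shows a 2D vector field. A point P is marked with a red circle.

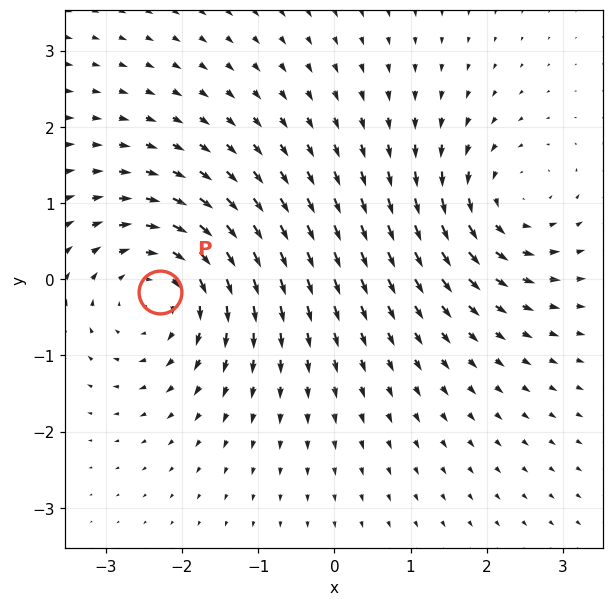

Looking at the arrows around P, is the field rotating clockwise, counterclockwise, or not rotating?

clockwise

Near P at (-2.3, -0.2) the arrows circulate clockwise. The curl (z-component) there is about -5; negative curl means clockwise rotation.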